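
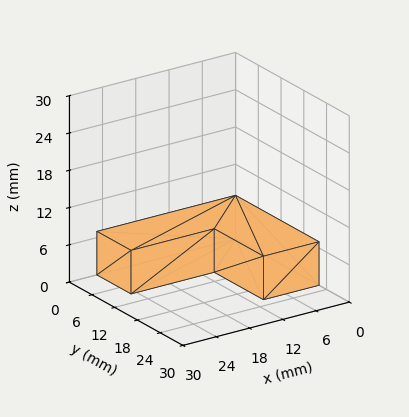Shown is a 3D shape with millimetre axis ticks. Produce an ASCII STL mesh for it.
Reading the render: the shape is an L-shaped prism: outer 25 × 22 mm, arm thicknesses ≈ 9 mm (horizontal) and 10 mm (vertical), extruded 7 mm in z (dimensions read to the nearest mm from the axis ticks). For the STL, each face is triangulated and given an outward normal.

solid part
  facet normal 0.0000 0.0000 -1.0000
    outer loop
      vertex 25.00 9.00 0.00
      vertex 25.00 0.00 0.00
      vertex 0.00 0.00 0.00
    endloop
  endfacet
  facet normal 0.0000 0.0000 -1.0000
    outer loop
      vertex 10.00 9.00 0.00
      vertex 25.00 9.00 0.00
      vertex 0.00 0.00 0.00
    endloop
  endfacet
  facet normal 0.0000 0.0000 -1.0000
    outer loop
      vertex 10.00 22.00 0.00
      vertex 10.00 9.00 0.00
      vertex 0.00 0.00 0.00
    endloop
  endfacet
  facet normal 0.0000 0.0000 -1.0000
    outer loop
      vertex 0.00 22.00 0.00
      vertex 10.00 22.00 0.00
      vertex 0.00 0.00 0.00
    endloop
  endfacet
  facet normal 0.0000 0.0000 1.0000
    outer loop
      vertex 0.00 0.00 7.00
      vertex 25.00 0.00 7.00
      vertex 25.00 9.00 7.00
    endloop
  endfacet
  facet normal 0.0000 0.0000 1.0000
    outer loop
      vertex 0.00 0.00 7.00
      vertex 25.00 9.00 7.00
      vertex 10.00 9.00 7.00
    endloop
  endfacet
  facet normal 0.0000 0.0000 1.0000
    outer loop
      vertex 0.00 0.00 7.00
      vertex 10.00 9.00 7.00
      vertex 10.00 22.00 7.00
    endloop
  endfacet
  facet normal 0.0000 0.0000 1.0000
    outer loop
      vertex 0.00 0.00 7.00
      vertex 10.00 22.00 7.00
      vertex 0.00 22.00 7.00
    endloop
  endfacet
  facet normal 0.0000 -1.0000 0.0000
    outer loop
      vertex 0.00 0.00 0.00
      vertex 25.00 0.00 0.00
      vertex 25.00 0.00 7.00
    endloop
  endfacet
  facet normal 0.0000 -1.0000 0.0000
    outer loop
      vertex 0.00 0.00 0.00
      vertex 25.00 0.00 7.00
      vertex 0.00 0.00 7.00
    endloop
  endfacet
  facet normal 1.0000 0.0000 0.0000
    outer loop
      vertex 25.00 0.00 0.00
      vertex 25.00 9.00 0.00
      vertex 25.00 9.00 7.00
    endloop
  endfacet
  facet normal 1.0000 0.0000 0.0000
    outer loop
      vertex 25.00 0.00 0.00
      vertex 25.00 9.00 7.00
      vertex 25.00 0.00 7.00
    endloop
  endfacet
  facet normal 0.0000 1.0000 0.0000
    outer loop
      vertex 25.00 9.00 0.00
      vertex 10.00 9.00 0.00
      vertex 10.00 9.00 7.00
    endloop
  endfacet
  facet normal 0.0000 1.0000 0.0000
    outer loop
      vertex 25.00 9.00 0.00
      vertex 10.00 9.00 7.00
      vertex 25.00 9.00 7.00
    endloop
  endfacet
  facet normal 1.0000 0.0000 0.0000
    outer loop
      vertex 10.00 9.00 0.00
      vertex 10.00 22.00 0.00
      vertex 10.00 22.00 7.00
    endloop
  endfacet
  facet normal 1.0000 0.0000 0.0000
    outer loop
      vertex 10.00 9.00 0.00
      vertex 10.00 22.00 7.00
      vertex 10.00 9.00 7.00
    endloop
  endfacet
  facet normal 0.0000 1.0000 0.0000
    outer loop
      vertex 10.00 22.00 0.00
      vertex 0.00 22.00 0.00
      vertex 0.00 22.00 7.00
    endloop
  endfacet
  facet normal 0.0000 1.0000 0.0000
    outer loop
      vertex 10.00 22.00 0.00
      vertex 0.00 22.00 7.00
      vertex 10.00 22.00 7.00
    endloop
  endfacet
  facet normal -1.0000 0.0000 0.0000
    outer loop
      vertex 0.00 22.00 0.00
      vertex 0.00 0.00 0.00
      vertex 0.00 0.00 7.00
    endloop
  endfacet
  facet normal -1.0000 0.0000 0.0000
    outer loop
      vertex 0.00 22.00 0.00
      vertex 0.00 0.00 7.00
      vertex 0.00 22.00 7.00
    endloop
  endfacet
endsolid part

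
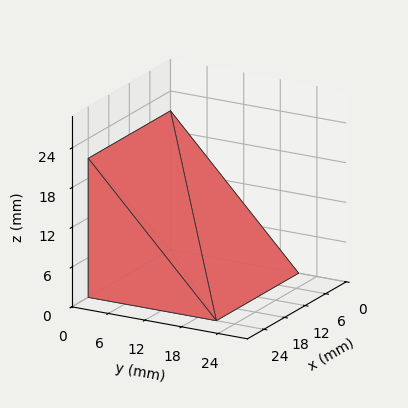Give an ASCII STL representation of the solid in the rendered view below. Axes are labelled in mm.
Reading the render: the shape is a wedge (ramp): 24 × 21 mm base, rising to 21 mm along the y=0 edge and sloping linearly to z=0 at y=21 (dimensions read to the nearest mm from the axis ticks). For the STL, each face is triangulated and given an outward normal.

solid part
  facet normal 0.0000 0.0000 -1.0000
    outer loop
      vertex 24.00 21.00 0.00
      vertex 24.00 0.00 0.00
      vertex 0.00 0.00 0.00
    endloop
  endfacet
  facet normal 0.0000 0.0000 -1.0000
    outer loop
      vertex 0.00 21.00 0.00
      vertex 24.00 21.00 0.00
      vertex 0.00 0.00 0.00
    endloop
  endfacet
  facet normal 0.0000 -1.0000 0.0000
    outer loop
      vertex 0.00 0.00 0.00
      vertex 24.00 0.00 0.00
      vertex 24.00 0.00 21.00
    endloop
  endfacet
  facet normal 0.0000 -1.0000 0.0000
    outer loop
      vertex 0.00 0.00 0.00
      vertex 24.00 0.00 21.00
      vertex 0.00 0.00 21.00
    endloop
  endfacet
  facet normal 0.0000 0.7071 0.7071
    outer loop
      vertex 0.00 0.00 21.00
      vertex 24.00 0.00 21.00
      vertex 24.00 21.00 0.00
    endloop
  endfacet
  facet normal 0.0000 0.7071 0.7071
    outer loop
      vertex 0.00 0.00 21.00
      vertex 24.00 21.00 0.00
      vertex 0.00 21.00 0.00
    endloop
  endfacet
  facet normal -1.0000 0.0000 0.0000
    outer loop
      vertex 0.00 0.00 21.00
      vertex 0.00 21.00 0.00
      vertex 0.00 0.00 0.00
    endloop
  endfacet
  facet normal 1.0000 0.0000 0.0000
    outer loop
      vertex 24.00 0.00 0.00
      vertex 24.00 21.00 0.00
      vertex 24.00 0.00 21.00
    endloop
  endfacet
endsolid part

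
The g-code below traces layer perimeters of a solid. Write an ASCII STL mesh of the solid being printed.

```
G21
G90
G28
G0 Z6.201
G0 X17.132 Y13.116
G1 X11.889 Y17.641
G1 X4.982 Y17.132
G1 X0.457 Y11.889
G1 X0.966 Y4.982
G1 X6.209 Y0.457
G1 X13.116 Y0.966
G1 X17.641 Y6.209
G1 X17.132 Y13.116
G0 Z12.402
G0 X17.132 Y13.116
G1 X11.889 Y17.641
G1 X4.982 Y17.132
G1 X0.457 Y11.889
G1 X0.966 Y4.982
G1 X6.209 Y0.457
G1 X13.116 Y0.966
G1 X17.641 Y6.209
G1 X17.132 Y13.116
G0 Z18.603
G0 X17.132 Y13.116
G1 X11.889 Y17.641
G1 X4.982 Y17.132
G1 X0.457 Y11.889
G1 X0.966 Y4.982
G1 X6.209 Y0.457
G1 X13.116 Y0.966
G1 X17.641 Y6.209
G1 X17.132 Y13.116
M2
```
solid part
  facet normal 0.0000 0.0000 -1.0000
    outer loop
      vertex 4.982 17.132 0.000
      vertex 11.889 17.641 0.000
      vertex 17.132 13.116 0.000
    endloop
  endfacet
  facet normal 0.0000 0.0000 -1.0000
    outer loop
      vertex 0.457 11.889 0.000
      vertex 4.982 17.132 0.000
      vertex 17.132 13.116 0.000
    endloop
  endfacet
  facet normal 0.0000 0.0000 -1.0000
    outer loop
      vertex 0.966 4.982 0.000
      vertex 0.457 11.889 0.000
      vertex 17.132 13.116 0.000
    endloop
  endfacet
  facet normal 0.0000 0.0000 -1.0000
    outer loop
      vertex 6.209 0.457 0.000
      vertex 0.966 4.982 0.000
      vertex 17.132 13.116 0.000
    endloop
  endfacet
  facet normal 0.0000 0.0000 -1.0000
    outer loop
      vertex 13.116 0.966 0.000
      vertex 6.209 0.457 0.000
      vertex 17.132 13.116 0.000
    endloop
  endfacet
  facet normal 0.0000 0.0000 -1.0000
    outer loop
      vertex 17.641 6.209 0.000
      vertex 13.116 0.966 0.000
      vertex 17.132 13.116 0.000
    endloop
  endfacet
  facet normal 0.0000 0.0000 1.0000
    outer loop
      vertex 17.132 13.116 18.603
      vertex 11.889 17.641 18.603
      vertex 4.982 17.132 18.603
    endloop
  endfacet
  facet normal 0.0000 0.0000 1.0000
    outer loop
      vertex 17.132 13.116 18.603
      vertex 4.982 17.132 18.603
      vertex 0.457 11.889 18.603
    endloop
  endfacet
  facet normal 0.0000 0.0000 1.0000
    outer loop
      vertex 17.132 13.116 18.603
      vertex 0.457 11.889 18.603
      vertex 0.966 4.982 18.603
    endloop
  endfacet
  facet normal 0.0000 0.0000 1.0000
    outer loop
      vertex 17.132 13.116 18.603
      vertex 0.966 4.982 18.603
      vertex 6.209 0.457 18.603
    endloop
  endfacet
  facet normal 0.0000 0.0000 1.0000
    outer loop
      vertex 17.132 13.116 18.603
      vertex 6.209 0.457 18.603
      vertex 13.116 0.966 18.603
    endloop
  endfacet
  facet normal 0.0000 0.0000 1.0000
    outer loop
      vertex 17.132 13.116 18.603
      vertex 13.116 0.966 18.603
      vertex 17.641 6.209 18.603
    endloop
  endfacet
  facet normal 0.6534 0.7570 0.0000
    outer loop
      vertex 17.132 13.116 0.000
      vertex 11.889 17.641 0.000
      vertex 11.889 17.641 18.603
    endloop
  endfacet
  facet normal 0.6534 0.7570 0.0000
    outer loop
      vertex 17.132 13.116 0.000
      vertex 11.889 17.641 18.603
      vertex 17.132 13.116 18.603
    endloop
  endfacet
  facet normal -0.0735 0.9973 0.0000
    outer loop
      vertex 11.889 17.641 0.000
      vertex 4.982 17.132 0.000
      vertex 4.982 17.132 18.603
    endloop
  endfacet
  facet normal -0.0735 0.9973 0.0000
    outer loop
      vertex 11.889 17.641 0.000
      vertex 4.982 17.132 18.603
      vertex 11.889 17.641 18.603
    endloop
  endfacet
  facet normal -0.7570 0.6534 0.0000
    outer loop
      vertex 4.982 17.132 0.000
      vertex 0.457 11.889 0.000
      vertex 0.457 11.889 18.603
    endloop
  endfacet
  facet normal -0.7570 0.6534 0.0000
    outer loop
      vertex 4.982 17.132 0.000
      vertex 0.457 11.889 18.603
      vertex 4.982 17.132 18.603
    endloop
  endfacet
  facet normal -0.9973 -0.0735 0.0000
    outer loop
      vertex 0.457 11.889 0.000
      vertex 0.966 4.982 0.000
      vertex 0.966 4.982 18.603
    endloop
  endfacet
  facet normal -0.9973 -0.0735 0.0000
    outer loop
      vertex 0.457 11.889 0.000
      vertex 0.966 4.982 18.603
      vertex 0.457 11.889 18.603
    endloop
  endfacet
  facet normal -0.6534 -0.7570 0.0000
    outer loop
      vertex 0.966 4.982 0.000
      vertex 6.209 0.457 0.000
      vertex 6.209 0.457 18.603
    endloop
  endfacet
  facet normal -0.6534 -0.7570 0.0000
    outer loop
      vertex 0.966 4.982 0.000
      vertex 6.209 0.457 18.603
      vertex 0.966 4.982 18.603
    endloop
  endfacet
  facet normal 0.0735 -0.9973 0.0000
    outer loop
      vertex 6.209 0.457 0.000
      vertex 13.116 0.966 0.000
      vertex 13.116 0.966 18.603
    endloop
  endfacet
  facet normal 0.0735 -0.9973 0.0000
    outer loop
      vertex 6.209 0.457 0.000
      vertex 13.116 0.966 18.603
      vertex 6.209 0.457 18.603
    endloop
  endfacet
  facet normal 0.7570 -0.6534 0.0000
    outer loop
      vertex 13.116 0.966 0.000
      vertex 17.641 6.209 0.000
      vertex 17.641 6.209 18.603
    endloop
  endfacet
  facet normal 0.7570 -0.6534 0.0000
    outer loop
      vertex 13.116 0.966 0.000
      vertex 17.641 6.209 18.603
      vertex 13.116 0.966 18.603
    endloop
  endfacet
  facet normal 0.9973 0.0735 0.0000
    outer loop
      vertex 17.641 6.209 0.000
      vertex 17.132 13.116 0.000
      vertex 17.132 13.116 18.603
    endloop
  endfacet
  facet normal 0.9973 0.0735 0.0000
    outer loop
      vertex 17.641 6.209 0.000
      vertex 17.132 13.116 18.603
      vertex 17.641 6.209 18.603
    endloop
  endfacet
endsolid part

The G0 Z moves step by Δz≈6.201 mm. Every layer's G1 loop is the same polygon, so the solid is a straight extrusion of it from z=0 to z≈18.6. Closing with flat bottom and top caps and triangulating gives 28 facets — a regular 8-sided prism (a cylinder approximated with 8 flat sides), circumscribed radius ≈ 9.05 mm, height ≈ 18.6 mm.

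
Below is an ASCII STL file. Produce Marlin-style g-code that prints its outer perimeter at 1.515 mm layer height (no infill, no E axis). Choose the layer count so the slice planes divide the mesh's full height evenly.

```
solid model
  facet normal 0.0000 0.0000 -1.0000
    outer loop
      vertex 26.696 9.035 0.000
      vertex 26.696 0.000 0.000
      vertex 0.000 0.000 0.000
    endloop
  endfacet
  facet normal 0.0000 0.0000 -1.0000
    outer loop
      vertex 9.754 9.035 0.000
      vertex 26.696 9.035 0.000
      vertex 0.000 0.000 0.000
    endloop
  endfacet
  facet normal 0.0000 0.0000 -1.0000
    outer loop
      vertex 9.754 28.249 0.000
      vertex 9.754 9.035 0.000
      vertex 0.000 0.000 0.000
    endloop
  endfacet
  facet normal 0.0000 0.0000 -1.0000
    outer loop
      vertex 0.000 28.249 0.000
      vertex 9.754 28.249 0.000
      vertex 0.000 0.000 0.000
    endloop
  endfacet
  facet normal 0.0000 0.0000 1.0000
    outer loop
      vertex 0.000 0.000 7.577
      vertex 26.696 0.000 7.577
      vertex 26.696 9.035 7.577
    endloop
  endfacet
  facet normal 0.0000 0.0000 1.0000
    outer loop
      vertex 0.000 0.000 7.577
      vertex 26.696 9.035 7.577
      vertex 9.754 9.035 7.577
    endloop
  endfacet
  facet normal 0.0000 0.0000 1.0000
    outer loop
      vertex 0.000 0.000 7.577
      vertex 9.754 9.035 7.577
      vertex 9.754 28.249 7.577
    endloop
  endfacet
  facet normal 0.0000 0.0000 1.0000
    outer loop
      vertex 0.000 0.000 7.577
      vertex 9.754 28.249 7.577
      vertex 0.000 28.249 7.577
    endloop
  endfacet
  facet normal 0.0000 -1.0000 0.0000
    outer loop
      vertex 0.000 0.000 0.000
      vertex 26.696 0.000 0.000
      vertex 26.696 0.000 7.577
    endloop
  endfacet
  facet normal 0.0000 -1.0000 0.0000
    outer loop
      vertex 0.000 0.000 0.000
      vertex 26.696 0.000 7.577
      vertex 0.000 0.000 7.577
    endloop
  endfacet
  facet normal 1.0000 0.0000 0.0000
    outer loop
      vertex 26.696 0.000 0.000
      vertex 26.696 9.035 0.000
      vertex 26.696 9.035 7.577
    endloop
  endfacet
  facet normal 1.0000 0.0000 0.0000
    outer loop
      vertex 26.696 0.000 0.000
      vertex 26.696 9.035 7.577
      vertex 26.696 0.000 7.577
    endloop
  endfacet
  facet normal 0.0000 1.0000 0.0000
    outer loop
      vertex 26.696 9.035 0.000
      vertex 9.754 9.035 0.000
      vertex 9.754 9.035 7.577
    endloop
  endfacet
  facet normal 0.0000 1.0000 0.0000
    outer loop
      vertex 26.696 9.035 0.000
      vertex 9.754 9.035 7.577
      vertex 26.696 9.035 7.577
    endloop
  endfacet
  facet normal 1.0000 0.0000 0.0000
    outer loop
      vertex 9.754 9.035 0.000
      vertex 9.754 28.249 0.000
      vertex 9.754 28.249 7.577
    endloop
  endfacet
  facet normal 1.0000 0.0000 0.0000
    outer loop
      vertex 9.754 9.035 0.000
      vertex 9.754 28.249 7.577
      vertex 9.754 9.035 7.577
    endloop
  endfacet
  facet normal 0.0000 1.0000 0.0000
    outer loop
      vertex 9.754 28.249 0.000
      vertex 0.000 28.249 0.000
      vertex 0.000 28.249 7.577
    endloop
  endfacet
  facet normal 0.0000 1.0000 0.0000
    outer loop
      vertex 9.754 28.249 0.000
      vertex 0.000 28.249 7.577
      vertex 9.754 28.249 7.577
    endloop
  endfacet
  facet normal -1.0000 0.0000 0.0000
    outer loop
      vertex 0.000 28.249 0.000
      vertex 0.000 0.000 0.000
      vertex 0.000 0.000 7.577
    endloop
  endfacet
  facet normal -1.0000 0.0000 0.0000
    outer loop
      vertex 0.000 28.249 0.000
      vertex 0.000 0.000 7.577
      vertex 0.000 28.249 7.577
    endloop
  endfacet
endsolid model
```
; perimeter-only toolpath
G21 ; units = mm
G90 ; absolute positioning
G28 ; home
; layer 1
G0 Z1.515
G0 X0.000 Y0.000
G1 X26.696 Y0.000
G1 X26.696 Y9.035
G1 X9.754 Y9.035
G1 X9.754 Y28.249
G1 X0.000 Y28.249
G1 X0.000 Y0.000
; layer 2
G0 Z3.031
G0 X0.000 Y0.000
G1 X26.696 Y0.000
G1 X26.696 Y9.035
G1 X9.754 Y9.035
G1 X9.754 Y28.249
G1 X0.000 Y28.249
G1 X0.000 Y0.000
; layer 3
G0 Z4.546
G0 X0.000 Y0.000
G1 X26.696 Y0.000
G1 X26.696 Y9.035
G1 X9.754 Y9.035
G1 X9.754 Y28.249
G1 X0.000 Y28.249
G1 X0.000 Y0.000
; layer 4
G0 Z6.062
G0 X0.000 Y0.000
G1 X26.696 Y0.000
G1 X26.696 Y9.035
G1 X9.754 Y9.035
G1 X9.754 Y28.249
G1 X0.000 Y28.249
G1 X0.000 Y0.000
; layer 5
G0 Z7.577
G0 X0.000 Y0.000
G1 X26.696 Y0.000
G1 X26.696 Y9.035
G1 X9.754 Y9.035
G1 X9.754 Y28.249
G1 X0.000 Y28.249
G1 X0.000 Y0.000
M2 ; end

The solid is an L-shaped prism: outer 26.7 × 28.2 mm, arm thicknesses ≈ 9.04 mm (horizontal) and 9.75 mm (vertical), extruded 7.58 mm in z. Slicing at Δz = 1.515 mm — 5 equal slices spanning the solid's height, so layer i sits at z = i·h/5 — gives 5 non-empty perimeters. Each is a 6-segment closed polygon; G0 lifts to the layer z and rapids to the start vertex, then G1 traces the edges.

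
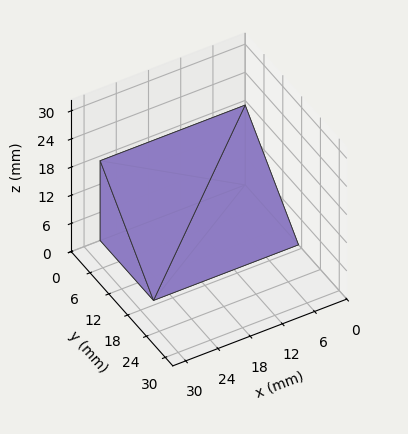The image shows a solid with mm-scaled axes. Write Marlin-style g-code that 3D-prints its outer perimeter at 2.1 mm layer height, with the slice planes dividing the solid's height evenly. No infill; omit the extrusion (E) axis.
Reading the render: the shape is a wedge (ramp): 27 × 17 mm base, rising to 17 mm along the y=0 edge and sloping linearly to z=0 at y=17 (dimensions read to the nearest mm from the axis ticks). For the g-code, the solid's height is divided into equal slices at the stated Δz and each level perimeter traced with G1 moves after a G0 lift.

; perimeter-only toolpath
G21 ; units = mm
G90 ; absolute positioning
G28 ; home
; layer 1
G0 Z2.1
G0 X0.0 Y0.0
G1 X27.0 Y0.0
G1 X27.0 Y14.9
G1 X0.0 Y14.9
G1 X0.0 Y0.0
; layer 2
G0 Z4.2
G0 X0.0 Y0.0
G1 X27.0 Y0.0
G1 X27.0 Y12.8
G1 X0.0 Y12.8
G1 X0.0 Y0.0
; layer 3
G0 Z6.4
G0 X0.0 Y0.0
G1 X27.0 Y0.0
G1 X27.0 Y10.6
G1 X0.0 Y10.6
G1 X0.0 Y0.0
; layer 4
G0 Z8.5
G0 X0.0 Y0.0
G1 X27.0 Y0.0
G1 X27.0 Y8.5
G1 X0.0 Y8.5
G1 X0.0 Y0.0
; layer 5
G0 Z10.6
G0 X0.0 Y0.0
G1 X27.0 Y0.0
G1 X27.0 Y6.4
G1 X0.0 Y6.4
G1 X0.0 Y0.0
; layer 6
G0 Z12.8
G0 X0.0 Y0.0
G1 X27.0 Y0.0
G1 X27.0 Y4.2
G1 X0.0 Y4.2
G1 X0.0 Y0.0
; layer 7
G0 Z14.9
G0 X0.0 Y0.0
G1 X27.0 Y0.0
G1 X27.0 Y2.1
G1 X0.0 Y2.1
G1 X0.0 Y0.0
M2 ; end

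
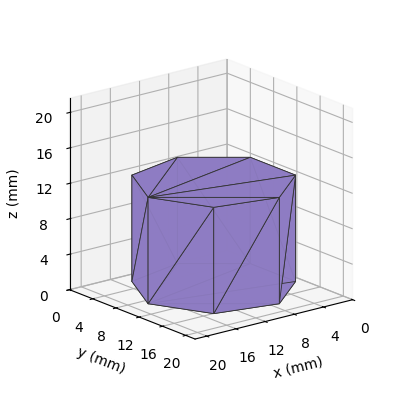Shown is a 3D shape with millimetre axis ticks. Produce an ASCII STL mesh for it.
Reading the render: the shape is a regular 7-sided prism (a cylinder approximated with 7 flat sides), circumscribed radius ≈ 9 mm, height ≈ 12 mm (dimensions read to the nearest mm from the axis ticks). For the STL, each face is triangulated and given an outward normal.

solid part
  facet normal 0.0000 0.0000 -1.0000
    outer loop
      vertex 7.00 17.77 0.00
      vertex 14.61 16.04 0.00
      vertex 18.00 9.00 0.00
    endloop
  endfacet
  facet normal 0.0000 0.0000 -1.0000
    outer loop
      vertex 0.89 12.90 0.00
      vertex 7.00 17.77 0.00
      vertex 18.00 9.00 0.00
    endloop
  endfacet
  facet normal 0.0000 0.0000 -1.0000
    outer loop
      vertex 0.89 5.10 0.00
      vertex 0.89 12.90 0.00
      vertex 18.00 9.00 0.00
    endloop
  endfacet
  facet normal 0.0000 0.0000 -1.0000
    outer loop
      vertex 7.00 0.23 0.00
      vertex 0.89 5.10 0.00
      vertex 18.00 9.00 0.00
    endloop
  endfacet
  facet normal 0.0000 0.0000 -1.0000
    outer loop
      vertex 14.61 1.96 0.00
      vertex 7.00 0.23 0.00
      vertex 18.00 9.00 0.00
    endloop
  endfacet
  facet normal 0.0000 0.0000 1.0000
    outer loop
      vertex 18.00 9.00 12.00
      vertex 14.61 16.04 12.00
      vertex 7.00 17.77 12.00
    endloop
  endfacet
  facet normal 0.0000 0.0000 1.0000
    outer loop
      vertex 18.00 9.00 12.00
      vertex 7.00 17.77 12.00
      vertex 0.89 12.90 12.00
    endloop
  endfacet
  facet normal 0.0000 0.0000 1.0000
    outer loop
      vertex 18.00 9.00 12.00
      vertex 0.89 12.90 12.00
      vertex 0.89 5.10 12.00
    endloop
  endfacet
  facet normal 0.0000 0.0000 1.0000
    outer loop
      vertex 18.00 9.00 12.00
      vertex 0.89 5.10 12.00
      vertex 7.00 0.23 12.00
    endloop
  endfacet
  facet normal 0.0000 0.0000 1.0000
    outer loop
      vertex 18.00 9.00 12.00
      vertex 7.00 0.23 12.00
      vertex 14.61 1.96 12.00
    endloop
  endfacet
  facet normal 0.9010 0.4339 0.0000
    outer loop
      vertex 18.00 9.00 0.00
      vertex 14.61 16.04 0.00
      vertex 14.61 16.04 12.00
    endloop
  endfacet
  facet normal 0.9010 0.4339 0.0000
    outer loop
      vertex 18.00 9.00 0.00
      vertex 14.61 16.04 12.00
      vertex 18.00 9.00 12.00
    endloop
  endfacet
  facet normal 0.2217 0.9751 0.0000
    outer loop
      vertex 14.61 16.04 0.00
      vertex 7.00 17.77 0.00
      vertex 7.00 17.77 12.00
    endloop
  endfacet
  facet normal 0.2217 0.9751 0.0000
    outer loop
      vertex 14.61 16.04 0.00
      vertex 7.00 17.77 12.00
      vertex 14.61 16.04 12.00
    endloop
  endfacet
  facet normal -0.6233 0.7820 0.0000
    outer loop
      vertex 7.00 17.77 0.00
      vertex 0.89 12.90 0.00
      vertex 0.89 12.90 12.00
    endloop
  endfacet
  facet normal -0.6233 0.7820 0.0000
    outer loop
      vertex 7.00 17.77 0.00
      vertex 0.89 12.90 12.00
      vertex 7.00 17.77 12.00
    endloop
  endfacet
  facet normal -1.0000 0.0000 0.0000
    outer loop
      vertex 0.89 12.90 0.00
      vertex 0.89 5.10 0.00
      vertex 0.89 5.10 12.00
    endloop
  endfacet
  facet normal -1.0000 0.0000 0.0000
    outer loop
      vertex 0.89 12.90 0.00
      vertex 0.89 5.10 12.00
      vertex 0.89 12.90 12.00
    endloop
  endfacet
  facet normal -0.6233 -0.7820 0.0000
    outer loop
      vertex 0.89 5.10 0.00
      vertex 7.00 0.23 0.00
      vertex 7.00 0.23 12.00
    endloop
  endfacet
  facet normal -0.6233 -0.7820 0.0000
    outer loop
      vertex 0.89 5.10 0.00
      vertex 7.00 0.23 12.00
      vertex 0.89 5.10 12.00
    endloop
  endfacet
  facet normal 0.2217 -0.9751 0.0000
    outer loop
      vertex 7.00 0.23 0.00
      vertex 14.61 1.96 0.00
      vertex 14.61 1.96 12.00
    endloop
  endfacet
  facet normal 0.2217 -0.9751 0.0000
    outer loop
      vertex 7.00 0.23 0.00
      vertex 14.61 1.96 12.00
      vertex 7.00 0.23 12.00
    endloop
  endfacet
  facet normal 0.9010 -0.4339 0.0000
    outer loop
      vertex 14.61 1.96 0.00
      vertex 18.00 9.00 0.00
      vertex 18.00 9.00 12.00
    endloop
  endfacet
  facet normal 0.9010 -0.4339 0.0000
    outer loop
      vertex 14.61 1.96 0.00
      vertex 18.00 9.00 12.00
      vertex 14.61 1.96 12.00
    endloop
  endfacet
endsolid part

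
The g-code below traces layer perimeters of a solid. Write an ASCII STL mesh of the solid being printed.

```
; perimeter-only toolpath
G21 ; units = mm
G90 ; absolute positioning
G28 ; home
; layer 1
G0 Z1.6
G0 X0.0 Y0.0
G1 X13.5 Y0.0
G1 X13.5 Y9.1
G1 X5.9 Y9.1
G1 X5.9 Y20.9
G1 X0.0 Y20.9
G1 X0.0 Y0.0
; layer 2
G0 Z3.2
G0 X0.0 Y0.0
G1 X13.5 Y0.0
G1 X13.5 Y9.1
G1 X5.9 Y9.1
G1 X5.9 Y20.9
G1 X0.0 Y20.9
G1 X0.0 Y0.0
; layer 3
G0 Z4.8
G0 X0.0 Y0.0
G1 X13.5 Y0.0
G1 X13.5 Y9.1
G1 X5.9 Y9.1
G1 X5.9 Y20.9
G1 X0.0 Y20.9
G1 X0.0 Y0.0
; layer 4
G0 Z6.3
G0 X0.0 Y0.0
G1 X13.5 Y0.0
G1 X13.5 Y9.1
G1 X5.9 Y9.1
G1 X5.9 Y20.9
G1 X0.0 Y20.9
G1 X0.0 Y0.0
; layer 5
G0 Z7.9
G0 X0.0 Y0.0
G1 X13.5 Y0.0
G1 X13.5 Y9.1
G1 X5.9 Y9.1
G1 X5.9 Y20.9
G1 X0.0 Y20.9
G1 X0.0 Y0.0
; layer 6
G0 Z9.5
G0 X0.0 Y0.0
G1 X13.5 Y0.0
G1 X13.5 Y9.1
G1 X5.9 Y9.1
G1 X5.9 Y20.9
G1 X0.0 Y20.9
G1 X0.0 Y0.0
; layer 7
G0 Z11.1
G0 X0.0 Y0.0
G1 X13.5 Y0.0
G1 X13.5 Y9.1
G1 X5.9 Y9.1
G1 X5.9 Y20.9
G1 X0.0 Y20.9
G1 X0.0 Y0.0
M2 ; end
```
solid part
  facet normal 0.0000 0.0000 -1.0000
    outer loop
      vertex 13.5 9.1 0.0
      vertex 13.5 0.0 0.0
      vertex 0.0 0.0 0.0
    endloop
  endfacet
  facet normal 0.0000 0.0000 -1.0000
    outer loop
      vertex 5.9 9.1 0.0
      vertex 13.5 9.1 0.0
      vertex 0.0 0.0 0.0
    endloop
  endfacet
  facet normal 0.0000 0.0000 -1.0000
    outer loop
      vertex 5.9 20.9 0.0
      vertex 5.9 9.1 0.0
      vertex 0.0 0.0 0.0
    endloop
  endfacet
  facet normal 0.0000 0.0000 -1.0000
    outer loop
      vertex 0.0 20.9 0.0
      vertex 5.9 20.9 0.0
      vertex 0.0 0.0 0.0
    endloop
  endfacet
  facet normal 0.0000 0.0000 1.0000
    outer loop
      vertex 0.0 0.0 11.1
      vertex 13.5 0.0 11.1
      vertex 13.5 9.1 11.1
    endloop
  endfacet
  facet normal 0.0000 0.0000 1.0000
    outer loop
      vertex 0.0 0.0 11.1
      vertex 13.5 9.1 11.1
      vertex 5.9 9.1 11.1
    endloop
  endfacet
  facet normal 0.0000 0.0000 1.0000
    outer loop
      vertex 0.0 0.0 11.1
      vertex 5.9 9.1 11.1
      vertex 5.9 20.9 11.1
    endloop
  endfacet
  facet normal 0.0000 0.0000 1.0000
    outer loop
      vertex 0.0 0.0 11.1
      vertex 5.9 20.9 11.1
      vertex 0.0 20.9 11.1
    endloop
  endfacet
  facet normal 0.0000 -1.0000 0.0000
    outer loop
      vertex 0.0 0.0 0.0
      vertex 13.5 0.0 0.0
      vertex 13.5 0.0 11.1
    endloop
  endfacet
  facet normal 0.0000 -1.0000 0.0000
    outer loop
      vertex 0.0 0.0 0.0
      vertex 13.5 0.0 11.1
      vertex 0.0 0.0 11.1
    endloop
  endfacet
  facet normal 1.0000 0.0000 0.0000
    outer loop
      vertex 13.5 0.0 0.0
      vertex 13.5 9.1 0.0
      vertex 13.5 9.1 11.1
    endloop
  endfacet
  facet normal 1.0000 0.0000 0.0000
    outer loop
      vertex 13.5 0.0 0.0
      vertex 13.5 9.1 11.1
      vertex 13.5 0.0 11.1
    endloop
  endfacet
  facet normal 0.0000 1.0000 0.0000
    outer loop
      vertex 13.5 9.1 0.0
      vertex 5.9 9.1 0.0
      vertex 5.9 9.1 11.1
    endloop
  endfacet
  facet normal 0.0000 1.0000 0.0000
    outer loop
      vertex 13.5 9.1 0.0
      vertex 5.9 9.1 11.1
      vertex 13.5 9.1 11.1
    endloop
  endfacet
  facet normal 1.0000 0.0000 0.0000
    outer loop
      vertex 5.9 9.1 0.0
      vertex 5.9 20.9 0.0
      vertex 5.9 20.9 11.1
    endloop
  endfacet
  facet normal 1.0000 0.0000 0.0000
    outer loop
      vertex 5.9 9.1 0.0
      vertex 5.9 20.9 11.1
      vertex 5.9 9.1 11.1
    endloop
  endfacet
  facet normal 0.0000 1.0000 0.0000
    outer loop
      vertex 5.9 20.9 0.0
      vertex 0.0 20.9 0.0
      vertex 0.0 20.9 11.1
    endloop
  endfacet
  facet normal 0.0000 1.0000 0.0000
    outer loop
      vertex 5.9 20.9 0.0
      vertex 0.0 20.9 11.1
      vertex 5.9 20.9 11.1
    endloop
  endfacet
  facet normal -1.0000 0.0000 0.0000
    outer loop
      vertex 0.0 20.9 0.0
      vertex 0.0 0.0 0.0
      vertex 0.0 0.0 11.1
    endloop
  endfacet
  facet normal -1.0000 0.0000 0.0000
    outer loop
      vertex 0.0 20.9 0.0
      vertex 0.0 0.0 11.1
      vertex 0.0 20.9 11.1
    endloop
  endfacet
endsolid part

The G0 Z moves step by Δz≈1.6 mm. Every layer's G1 loop is the same polygon, so the solid is a straight extrusion of it from z=0 to z≈11.1. Closing with flat bottom and top caps and triangulating gives 20 facets — an L-shaped prism: outer 13.5 × 20.9 mm, arm thicknesses ≈ 9.1 mm (horizontal) and 5.9 mm (vertical), extruded 11.1 mm in z.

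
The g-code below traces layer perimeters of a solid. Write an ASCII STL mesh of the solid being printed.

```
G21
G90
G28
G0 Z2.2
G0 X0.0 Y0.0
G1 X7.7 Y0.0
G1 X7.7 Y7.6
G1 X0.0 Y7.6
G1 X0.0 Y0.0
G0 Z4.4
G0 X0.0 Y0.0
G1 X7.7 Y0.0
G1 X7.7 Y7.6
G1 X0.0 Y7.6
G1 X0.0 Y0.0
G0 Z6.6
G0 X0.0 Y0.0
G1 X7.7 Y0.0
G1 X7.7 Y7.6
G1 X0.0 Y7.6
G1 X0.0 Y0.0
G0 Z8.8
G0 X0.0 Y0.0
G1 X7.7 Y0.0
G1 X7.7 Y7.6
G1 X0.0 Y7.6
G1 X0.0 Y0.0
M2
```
solid part
  facet normal 0.0000 0.0000 -1.0000
    outer loop
      vertex 7.7 7.6 0.0
      vertex 7.7 0.0 0.0
      vertex 0.0 0.0 0.0
    endloop
  endfacet
  facet normal 0.0000 0.0000 -1.0000
    outer loop
      vertex 0.0 7.6 0.0
      vertex 7.7 7.6 0.0
      vertex 0.0 0.0 0.0
    endloop
  endfacet
  facet normal 0.0000 0.0000 1.0000
    outer loop
      vertex 0.0 0.0 8.8
      vertex 7.7 0.0 8.8
      vertex 7.7 7.6 8.8
    endloop
  endfacet
  facet normal 0.0000 0.0000 1.0000
    outer loop
      vertex 0.0 0.0 8.8
      vertex 7.7 7.6 8.8
      vertex 0.0 7.6 8.8
    endloop
  endfacet
  facet normal 0.0000 -1.0000 0.0000
    outer loop
      vertex 0.0 0.0 0.0
      vertex 7.7 0.0 0.0
      vertex 7.7 0.0 8.8
    endloop
  endfacet
  facet normal 0.0000 -1.0000 0.0000
    outer loop
      vertex 0.0 0.0 0.0
      vertex 7.7 0.0 8.8
      vertex 0.0 0.0 8.8
    endloop
  endfacet
  facet normal 0.0000 1.0000 0.0000
    outer loop
      vertex 7.7 7.6 8.8
      vertex 7.7 7.6 0.0
      vertex 0.0 7.6 0.0
    endloop
  endfacet
  facet normal 0.0000 1.0000 0.0000
    outer loop
      vertex 0.0 7.6 8.8
      vertex 7.7 7.6 8.8
      vertex 0.0 7.6 0.0
    endloop
  endfacet
  facet normal -1.0000 0.0000 0.0000
    outer loop
      vertex 0.0 7.6 8.8
      vertex 0.0 7.6 0.0
      vertex 0.0 0.0 0.0
    endloop
  endfacet
  facet normal -1.0000 0.0000 0.0000
    outer loop
      vertex 0.0 0.0 8.8
      vertex 0.0 7.6 8.8
      vertex 0.0 0.0 0.0
    endloop
  endfacet
  facet normal 1.0000 0.0000 0.0000
    outer loop
      vertex 7.7 0.0 0.0
      vertex 7.7 7.6 0.0
      vertex 7.7 7.6 8.8
    endloop
  endfacet
  facet normal 1.0000 0.0000 0.0000
    outer loop
      vertex 7.7 0.0 0.0
      vertex 7.7 7.6 8.8
      vertex 7.7 0.0 8.8
    endloop
  endfacet
endsolid part

The G0 Z moves step by Δz≈2.2 mm. Every layer's G1 loop is the same polygon, so the solid is a straight extrusion of it from z=0 to z≈8.8. Closing with flat bottom and top caps and triangulating gives 12 facets — a rectangular box, roughly 7.7 × 7.6 mm footprint and 8.8 mm tall.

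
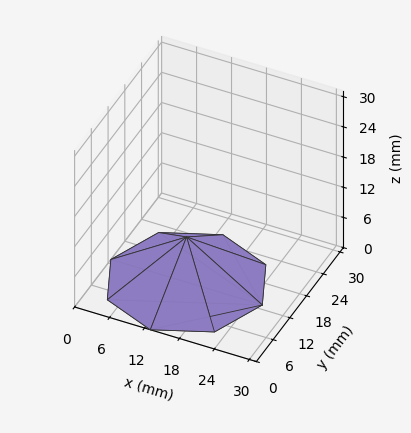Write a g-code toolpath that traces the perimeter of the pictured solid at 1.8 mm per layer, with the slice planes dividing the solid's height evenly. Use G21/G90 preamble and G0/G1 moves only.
Reading the render: the shape is a regular 8-sided pyramid, base circumscribed radius ≈ 13 mm, apex at z ≈ 9 mm (dimensions read to the nearest mm from the axis ticks). For the g-code, the solid's height is divided into equal slices at the stated Δz and each level perimeter traced with G1 moves after a G0 lift.

; perimeter-only toolpath
G21 ; units = mm
G90 ; absolute positioning
G28 ; home
; layer 1
G0 Z1.8
G0 X23.4 Y13.0
G1 X20.4 Y20.4
G1 X13.0 Y23.4
G1 X5.6 Y20.4
G1 X2.6 Y13.0
G1 X5.6 Y5.6
G1 X13.0 Y2.6
G1 X20.4 Y5.6
G1 X23.4 Y13.0
; layer 2
G0 Z3.6
G0 X20.8 Y13.0
G1 X18.5 Y18.5
G1 X13.0 Y20.8
G1 X7.5 Y18.5
G1 X5.2 Y13.0
G1 X7.5 Y7.5
G1 X13.0 Y5.2
G1 X18.5 Y7.5
G1 X20.8 Y13.0
; layer 3
G0 Z5.4
G0 X18.2 Y13.0
G1 X16.7 Y16.7
G1 X13.0 Y18.2
G1 X9.3 Y16.7
G1 X7.8 Y13.0
G1 X9.3 Y9.3
G1 X13.0 Y7.8
G1 X16.7 Y9.3
G1 X18.2 Y13.0
; layer 4
G0 Z7.2
G0 X15.6 Y13.0
G1 X14.8 Y14.8
G1 X13.0 Y15.6
G1 X11.2 Y14.8
G1 X10.4 Y13.0
G1 X11.2 Y11.2
G1 X13.0 Y10.4
G1 X14.8 Y11.2
G1 X15.6 Y13.0
M2 ; end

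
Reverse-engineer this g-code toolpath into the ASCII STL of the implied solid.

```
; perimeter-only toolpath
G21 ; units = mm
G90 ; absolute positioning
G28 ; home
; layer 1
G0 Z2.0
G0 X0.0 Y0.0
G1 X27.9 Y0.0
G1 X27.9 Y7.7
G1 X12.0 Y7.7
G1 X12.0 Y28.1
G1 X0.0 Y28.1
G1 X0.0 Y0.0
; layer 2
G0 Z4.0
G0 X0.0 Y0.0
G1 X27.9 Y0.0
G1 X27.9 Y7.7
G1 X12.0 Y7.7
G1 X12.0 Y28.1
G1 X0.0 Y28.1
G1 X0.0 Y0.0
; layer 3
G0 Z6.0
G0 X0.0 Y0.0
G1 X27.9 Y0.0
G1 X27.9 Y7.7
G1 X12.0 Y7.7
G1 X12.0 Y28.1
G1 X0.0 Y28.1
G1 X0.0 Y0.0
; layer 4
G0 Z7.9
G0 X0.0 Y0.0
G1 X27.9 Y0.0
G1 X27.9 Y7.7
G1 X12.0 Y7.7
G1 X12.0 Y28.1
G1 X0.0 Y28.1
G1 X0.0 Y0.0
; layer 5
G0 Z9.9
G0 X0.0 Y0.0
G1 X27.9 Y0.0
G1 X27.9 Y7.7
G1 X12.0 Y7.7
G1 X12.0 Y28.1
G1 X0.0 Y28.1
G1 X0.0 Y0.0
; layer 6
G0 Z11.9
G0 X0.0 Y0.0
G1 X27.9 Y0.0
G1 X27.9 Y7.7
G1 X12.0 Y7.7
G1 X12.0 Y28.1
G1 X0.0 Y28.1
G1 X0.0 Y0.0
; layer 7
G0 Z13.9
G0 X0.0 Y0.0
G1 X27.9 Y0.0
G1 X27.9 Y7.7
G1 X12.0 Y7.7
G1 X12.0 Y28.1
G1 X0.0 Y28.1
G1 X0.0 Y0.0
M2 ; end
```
solid part
  facet normal 0.0000 0.0000 -1.0000
    outer loop
      vertex 27.9 7.7 0.0
      vertex 27.9 0.0 0.0
      vertex 0.0 0.0 0.0
    endloop
  endfacet
  facet normal 0.0000 0.0000 -1.0000
    outer loop
      vertex 12.0 7.7 0.0
      vertex 27.9 7.7 0.0
      vertex 0.0 0.0 0.0
    endloop
  endfacet
  facet normal 0.0000 0.0000 -1.0000
    outer loop
      vertex 12.0 28.1 0.0
      vertex 12.0 7.7 0.0
      vertex 0.0 0.0 0.0
    endloop
  endfacet
  facet normal 0.0000 0.0000 -1.0000
    outer loop
      vertex 0.0 28.1 0.0
      vertex 12.0 28.1 0.0
      vertex 0.0 0.0 0.0
    endloop
  endfacet
  facet normal 0.0000 0.0000 1.0000
    outer loop
      vertex 0.0 0.0 13.9
      vertex 27.9 0.0 13.9
      vertex 27.9 7.7 13.9
    endloop
  endfacet
  facet normal 0.0000 0.0000 1.0000
    outer loop
      vertex 0.0 0.0 13.9
      vertex 27.9 7.7 13.9
      vertex 12.0 7.7 13.9
    endloop
  endfacet
  facet normal 0.0000 0.0000 1.0000
    outer loop
      vertex 0.0 0.0 13.9
      vertex 12.0 7.7 13.9
      vertex 12.0 28.1 13.9
    endloop
  endfacet
  facet normal 0.0000 0.0000 1.0000
    outer loop
      vertex 0.0 0.0 13.9
      vertex 12.0 28.1 13.9
      vertex 0.0 28.1 13.9
    endloop
  endfacet
  facet normal 0.0000 -1.0000 0.0000
    outer loop
      vertex 0.0 0.0 0.0
      vertex 27.9 0.0 0.0
      vertex 27.9 0.0 13.9
    endloop
  endfacet
  facet normal 0.0000 -1.0000 0.0000
    outer loop
      vertex 0.0 0.0 0.0
      vertex 27.9 0.0 13.9
      vertex 0.0 0.0 13.9
    endloop
  endfacet
  facet normal 1.0000 0.0000 0.0000
    outer loop
      vertex 27.9 0.0 0.0
      vertex 27.9 7.7 0.0
      vertex 27.9 7.7 13.9
    endloop
  endfacet
  facet normal 1.0000 0.0000 0.0000
    outer loop
      vertex 27.9 0.0 0.0
      vertex 27.9 7.7 13.9
      vertex 27.9 0.0 13.9
    endloop
  endfacet
  facet normal 0.0000 1.0000 0.0000
    outer loop
      vertex 27.9 7.7 0.0
      vertex 12.0 7.7 0.0
      vertex 12.0 7.7 13.9
    endloop
  endfacet
  facet normal 0.0000 1.0000 0.0000
    outer loop
      vertex 27.9 7.7 0.0
      vertex 12.0 7.7 13.9
      vertex 27.9 7.7 13.9
    endloop
  endfacet
  facet normal 1.0000 0.0000 0.0000
    outer loop
      vertex 12.0 7.7 0.0
      vertex 12.0 28.1 0.0
      vertex 12.0 28.1 13.9
    endloop
  endfacet
  facet normal 1.0000 0.0000 0.0000
    outer loop
      vertex 12.0 7.7 0.0
      vertex 12.0 28.1 13.9
      vertex 12.0 7.7 13.9
    endloop
  endfacet
  facet normal 0.0000 1.0000 0.0000
    outer loop
      vertex 12.0 28.1 0.0
      vertex 0.0 28.1 0.0
      vertex 0.0 28.1 13.9
    endloop
  endfacet
  facet normal 0.0000 1.0000 0.0000
    outer loop
      vertex 12.0 28.1 0.0
      vertex 0.0 28.1 13.9
      vertex 12.0 28.1 13.9
    endloop
  endfacet
  facet normal -1.0000 0.0000 0.0000
    outer loop
      vertex 0.0 28.1 0.0
      vertex 0.0 0.0 0.0
      vertex 0.0 0.0 13.9
    endloop
  endfacet
  facet normal -1.0000 0.0000 0.0000
    outer loop
      vertex 0.0 28.1 0.0
      vertex 0.0 0.0 13.9
      vertex 0.0 28.1 13.9
    endloop
  endfacet
endsolid part

The G0 Z moves step by Δz≈2.0 mm. Every layer's G1 loop is the same polygon, so the solid is a straight extrusion of it from z=0 to z≈13.9. Closing with flat bottom and top caps and triangulating gives 20 facets — an L-shaped prism: outer 27.9 × 28.1 mm, arm thicknesses ≈ 7.7 mm (horizontal) and 12 mm (vertical), extruded 13.9 mm in z.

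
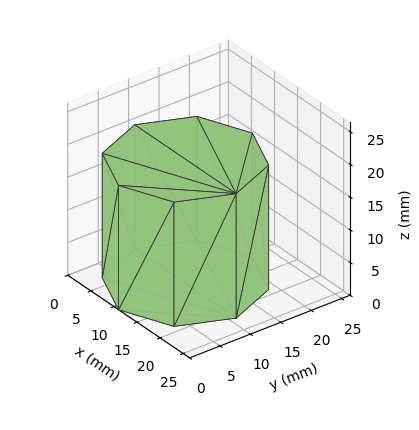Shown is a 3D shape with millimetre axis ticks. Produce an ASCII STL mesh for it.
Reading the render: the shape is a regular 8-sided prism (a cylinder approximated with 8 flat sides), circumscribed radius ≈ 11 mm, height ≈ 19 mm (dimensions read to the nearest mm from the axis ticks). For the STL, each face is triangulated and given an outward normal.

solid part
  facet normal 0.0000 0.0000 -1.0000
    outer loop
      vertex 11.00 22.00 0.00
      vertex 18.78 18.78 0.00
      vertex 22.00 11.00 0.00
    endloop
  endfacet
  facet normal 0.0000 0.0000 -1.0000
    outer loop
      vertex 3.22 18.78 0.00
      vertex 11.00 22.00 0.00
      vertex 22.00 11.00 0.00
    endloop
  endfacet
  facet normal 0.0000 0.0000 -1.0000
    outer loop
      vertex 0.00 11.00 0.00
      vertex 3.22 18.78 0.00
      vertex 22.00 11.00 0.00
    endloop
  endfacet
  facet normal 0.0000 0.0000 -1.0000
    outer loop
      vertex 3.22 3.22 0.00
      vertex 0.00 11.00 0.00
      vertex 22.00 11.00 0.00
    endloop
  endfacet
  facet normal 0.0000 0.0000 -1.0000
    outer loop
      vertex 11.00 0.00 0.00
      vertex 3.22 3.22 0.00
      vertex 22.00 11.00 0.00
    endloop
  endfacet
  facet normal 0.0000 0.0000 -1.0000
    outer loop
      vertex 18.78 3.22 0.00
      vertex 11.00 0.00 0.00
      vertex 22.00 11.00 0.00
    endloop
  endfacet
  facet normal 0.0000 0.0000 1.0000
    outer loop
      vertex 22.00 11.00 19.00
      vertex 18.78 18.78 19.00
      vertex 11.00 22.00 19.00
    endloop
  endfacet
  facet normal 0.0000 0.0000 1.0000
    outer loop
      vertex 22.00 11.00 19.00
      vertex 11.00 22.00 19.00
      vertex 3.22 18.78 19.00
    endloop
  endfacet
  facet normal 0.0000 0.0000 1.0000
    outer loop
      vertex 22.00 11.00 19.00
      vertex 3.22 18.78 19.00
      vertex 0.00 11.00 19.00
    endloop
  endfacet
  facet normal 0.0000 0.0000 1.0000
    outer loop
      vertex 22.00 11.00 19.00
      vertex 0.00 11.00 19.00
      vertex 3.22 3.22 19.00
    endloop
  endfacet
  facet normal 0.0000 0.0000 1.0000
    outer loop
      vertex 22.00 11.00 19.00
      vertex 3.22 3.22 19.00
      vertex 11.00 0.00 19.00
    endloop
  endfacet
  facet normal 0.0000 0.0000 1.0000
    outer loop
      vertex 22.00 11.00 19.00
      vertex 11.00 0.00 19.00
      vertex 18.78 3.22 19.00
    endloop
  endfacet
  facet normal 0.9240 0.3824 0.0000
    outer loop
      vertex 22.00 11.00 0.00
      vertex 18.78 18.78 0.00
      vertex 18.78 18.78 19.00
    endloop
  endfacet
  facet normal 0.9240 0.3824 0.0000
    outer loop
      vertex 22.00 11.00 0.00
      vertex 18.78 18.78 19.00
      vertex 22.00 11.00 19.00
    endloop
  endfacet
  facet normal 0.3824 0.9240 0.0000
    outer loop
      vertex 18.78 18.78 0.00
      vertex 11.00 22.00 0.00
      vertex 11.00 22.00 19.00
    endloop
  endfacet
  facet normal 0.3824 0.9240 0.0000
    outer loop
      vertex 18.78 18.78 0.00
      vertex 11.00 22.00 19.00
      vertex 18.78 18.78 19.00
    endloop
  endfacet
  facet normal -0.3824 0.9240 0.0000
    outer loop
      vertex 11.00 22.00 0.00
      vertex 3.22 18.78 0.00
      vertex 3.22 18.78 19.00
    endloop
  endfacet
  facet normal -0.3824 0.9240 0.0000
    outer loop
      vertex 11.00 22.00 0.00
      vertex 3.22 18.78 19.00
      vertex 11.00 22.00 19.00
    endloop
  endfacet
  facet normal -0.9240 0.3824 0.0000
    outer loop
      vertex 3.22 18.78 0.00
      vertex 0.00 11.00 0.00
      vertex 0.00 11.00 19.00
    endloop
  endfacet
  facet normal -0.9240 0.3824 0.0000
    outer loop
      vertex 3.22 18.78 0.00
      vertex 0.00 11.00 19.00
      vertex 3.22 18.78 19.00
    endloop
  endfacet
  facet normal -0.9240 -0.3824 0.0000
    outer loop
      vertex 0.00 11.00 0.00
      vertex 3.22 3.22 0.00
      vertex 3.22 3.22 19.00
    endloop
  endfacet
  facet normal -0.9240 -0.3824 0.0000
    outer loop
      vertex 0.00 11.00 0.00
      vertex 3.22 3.22 19.00
      vertex 0.00 11.00 19.00
    endloop
  endfacet
  facet normal -0.3824 -0.9240 0.0000
    outer loop
      vertex 3.22 3.22 0.00
      vertex 11.00 0.00 0.00
      vertex 11.00 0.00 19.00
    endloop
  endfacet
  facet normal -0.3824 -0.9240 0.0000
    outer loop
      vertex 3.22 3.22 0.00
      vertex 11.00 0.00 19.00
      vertex 3.22 3.22 19.00
    endloop
  endfacet
  facet normal 0.3824 -0.9240 0.0000
    outer loop
      vertex 11.00 0.00 0.00
      vertex 18.78 3.22 0.00
      vertex 18.78 3.22 19.00
    endloop
  endfacet
  facet normal 0.3824 -0.9240 0.0000
    outer loop
      vertex 11.00 0.00 0.00
      vertex 18.78 3.22 19.00
      vertex 11.00 0.00 19.00
    endloop
  endfacet
  facet normal 0.9240 -0.3824 0.0000
    outer loop
      vertex 18.78 3.22 0.00
      vertex 22.00 11.00 0.00
      vertex 22.00 11.00 19.00
    endloop
  endfacet
  facet normal 0.9240 -0.3824 0.0000
    outer loop
      vertex 18.78 3.22 0.00
      vertex 22.00 11.00 19.00
      vertex 18.78 3.22 19.00
    endloop
  endfacet
endsolid part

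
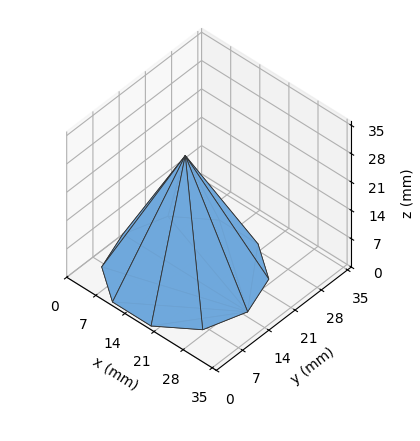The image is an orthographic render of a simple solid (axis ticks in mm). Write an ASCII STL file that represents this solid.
Reading the render: the shape is a regular 10-sided pyramid, base circumscribed radius ≈ 15 mm, apex at z ≈ 29 mm (dimensions read to the nearest mm from the axis ticks). For the STL, each face is triangulated and given an outward normal.

solid part
  facet normal 0.0000 0.0000 -1.0000
    outer loop
      vertex 19.64 29.27 0.00
      vertex 27.14 23.82 0.00
      vertex 30.00 15.00 0.00
    endloop
  endfacet
  facet normal 0.0000 0.0000 -1.0000
    outer loop
      vertex 10.36 29.27 0.00
      vertex 19.64 29.27 0.00
      vertex 30.00 15.00 0.00
    endloop
  endfacet
  facet normal 0.0000 0.0000 -1.0000
    outer loop
      vertex 2.86 23.82 0.00
      vertex 10.36 29.27 0.00
      vertex 30.00 15.00 0.00
    endloop
  endfacet
  facet normal 0.0000 0.0000 -1.0000
    outer loop
      vertex 0.00 15.00 0.00
      vertex 2.86 23.82 0.00
      vertex 30.00 15.00 0.00
    endloop
  endfacet
  facet normal 0.0000 0.0000 -1.0000
    outer loop
      vertex 2.86 6.18 0.00
      vertex 0.00 15.00 0.00
      vertex 30.00 15.00 0.00
    endloop
  endfacet
  facet normal 0.0000 0.0000 -1.0000
    outer loop
      vertex 10.36 0.73 0.00
      vertex 2.86 6.18 0.00
      vertex 30.00 15.00 0.00
    endloop
  endfacet
  facet normal 0.0000 0.0000 -1.0000
    outer loop
      vertex 19.64 0.73 0.00
      vertex 10.36 0.73 0.00
      vertex 30.00 15.00 0.00
    endloop
  endfacet
  facet normal 0.0000 0.0000 -1.0000
    outer loop
      vertex 27.14 6.18 0.00
      vertex 19.64 0.73 0.00
      vertex 30.00 15.00 0.00
    endloop
  endfacet
  facet normal 0.8535 0.2768 0.4415
    outer loop
      vertex 30.00 15.00 0.00
      vertex 27.14 23.82 0.00
      vertex 15.00 15.00 29.00
    endloop
  endfacet
  facet normal 0.5274 0.7258 0.4416
    outer loop
      vertex 27.14 23.82 0.00
      vertex 19.64 29.27 0.00
      vertex 15.00 15.00 29.00
    endloop
  endfacet
  facet normal 0.0000 0.8973 0.4415
    outer loop
      vertex 19.64 29.27 0.00
      vertex 10.36 29.27 0.00
      vertex 15.00 15.00 29.00
    endloop
  endfacet
  facet normal -0.5274 0.7258 0.4416
    outer loop
      vertex 10.36 29.27 0.00
      vertex 2.86 23.82 0.00
      vertex 15.00 15.00 29.00
    endloop
  endfacet
  facet normal -0.8535 0.2768 0.4415
    outer loop
      vertex 2.86 23.82 0.00
      vertex 0.00 15.00 0.00
      vertex 15.00 15.00 29.00
    endloop
  endfacet
  facet normal -0.8535 -0.2768 0.4415
    outer loop
      vertex 0.00 15.00 0.00
      vertex 2.86 6.18 0.00
      vertex 15.00 15.00 29.00
    endloop
  endfacet
  facet normal -0.5274 -0.7258 0.4416
    outer loop
      vertex 2.86 6.18 0.00
      vertex 10.36 0.73 0.00
      vertex 15.00 15.00 29.00
    endloop
  endfacet
  facet normal 0.0000 -0.8973 0.4415
    outer loop
      vertex 10.36 0.73 0.00
      vertex 19.64 0.73 0.00
      vertex 15.00 15.00 29.00
    endloop
  endfacet
  facet normal 0.5274 -0.7258 0.4416
    outer loop
      vertex 19.64 0.73 0.00
      vertex 27.14 6.18 0.00
      vertex 15.00 15.00 29.00
    endloop
  endfacet
  facet normal 0.8535 -0.2768 0.4415
    outer loop
      vertex 27.14 6.18 0.00
      vertex 30.00 15.00 0.00
      vertex 15.00 15.00 29.00
    endloop
  endfacet
endsolid part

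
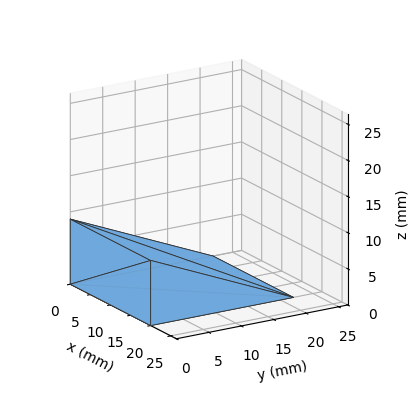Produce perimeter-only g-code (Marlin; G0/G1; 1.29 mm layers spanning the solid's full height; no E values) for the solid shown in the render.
Reading the render: the shape is a wedge (ramp): 20 × 22 mm base, rising to 9 mm along the y=0 edge and sloping linearly to z=0 at y=22 (dimensions read to the nearest mm from the axis ticks). For the g-code, the solid's height is divided into equal slices at the stated Δz and each level perimeter traced with G1 moves after a G0 lift.

; perimeter-only toolpath
G21 ; units = mm
G90 ; absolute positioning
G28 ; home
; layer 1
G0 Z1.29
G0 X0.00 Y0.00
G1 X20.00 Y0.00
G1 X20.00 Y18.86
G1 X0.00 Y18.86
G1 X0.00 Y0.00
; layer 2
G0 Z2.57
G0 X0.00 Y0.00
G1 X20.00 Y0.00
G1 X20.00 Y15.71
G1 X0.00 Y15.71
G1 X0.00 Y0.00
; layer 3
G0 Z3.86
G0 X0.00 Y0.00
G1 X20.00 Y0.00
G1 X20.00 Y12.57
G1 X0.00 Y12.57
G1 X0.00 Y0.00
; layer 4
G0 Z5.14
G0 X0.00 Y0.00
G1 X20.00 Y0.00
G1 X20.00 Y9.43
G1 X0.00 Y9.43
G1 X0.00 Y0.00
; layer 5
G0 Z6.43
G0 X0.00 Y0.00
G1 X20.00 Y0.00
G1 X20.00 Y6.29
G1 X0.00 Y6.29
G1 X0.00 Y0.00
; layer 6
G0 Z7.71
G0 X0.00 Y0.00
G1 X20.00 Y0.00
G1 X20.00 Y3.14
G1 X0.00 Y3.14
G1 X0.00 Y0.00
M2 ; end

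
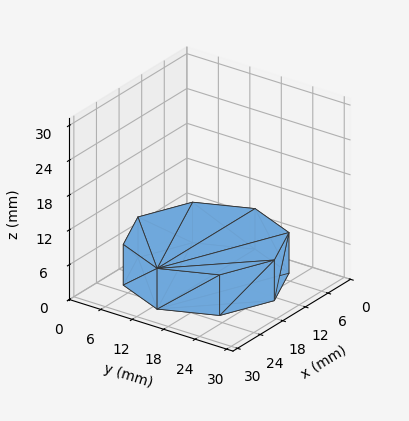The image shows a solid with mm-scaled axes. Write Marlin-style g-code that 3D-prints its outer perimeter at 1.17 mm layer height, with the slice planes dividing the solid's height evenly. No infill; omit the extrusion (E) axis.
Reading the render: the shape is a regular 8-sided prism (a cylinder approximated with 8 flat sides), circumscribed radius ≈ 13 mm, height ≈ 7 mm (dimensions read to the nearest mm from the axis ticks). For the g-code, the solid's height is divided into equal slices at the stated Δz and each level perimeter traced with G1 moves after a G0 lift.

; perimeter-only toolpath
G21 ; units = mm
G90 ; absolute positioning
G28 ; home
; layer 1
G0 Z1.17
G0 X26.00 Y13.00
G1 X22.19 Y22.19
G1 X13.00 Y26.00
G1 X3.81 Y22.19
G1 X0.00 Y13.00
G1 X3.81 Y3.81
G1 X13.00 Y0.00
G1 X22.19 Y3.81
G1 X26.00 Y13.00
; layer 2
G0 Z2.33
G0 X26.00 Y13.00
G1 X22.19 Y22.19
G1 X13.00 Y26.00
G1 X3.81 Y22.19
G1 X0.00 Y13.00
G1 X3.81 Y3.81
G1 X13.00 Y0.00
G1 X22.19 Y3.81
G1 X26.00 Y13.00
; layer 3
G0 Z3.50
G0 X26.00 Y13.00
G1 X22.19 Y22.19
G1 X13.00 Y26.00
G1 X3.81 Y22.19
G1 X0.00 Y13.00
G1 X3.81 Y3.81
G1 X13.00 Y0.00
G1 X22.19 Y3.81
G1 X26.00 Y13.00
; layer 4
G0 Z4.67
G0 X26.00 Y13.00
G1 X22.19 Y22.19
G1 X13.00 Y26.00
G1 X3.81 Y22.19
G1 X0.00 Y13.00
G1 X3.81 Y3.81
G1 X13.00 Y0.00
G1 X22.19 Y3.81
G1 X26.00 Y13.00
; layer 5
G0 Z5.83
G0 X26.00 Y13.00
G1 X22.19 Y22.19
G1 X13.00 Y26.00
G1 X3.81 Y22.19
G1 X0.00 Y13.00
G1 X3.81 Y3.81
G1 X13.00 Y0.00
G1 X22.19 Y3.81
G1 X26.00 Y13.00
; layer 6
G0 Z7.00
G0 X26.00 Y13.00
G1 X22.19 Y22.19
G1 X13.00 Y26.00
G1 X3.81 Y22.19
G1 X0.00 Y13.00
G1 X3.81 Y3.81
G1 X13.00 Y0.00
G1 X22.19 Y3.81
G1 X26.00 Y13.00
M2 ; end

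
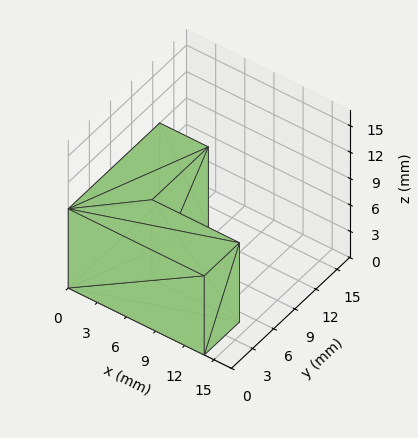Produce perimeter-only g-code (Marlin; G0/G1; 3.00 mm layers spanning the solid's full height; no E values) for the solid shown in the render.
Reading the render: the shape is an L-shaped prism: outer 14 × 13 mm, arm thicknesses ≈ 5 mm (horizontal) and 5 mm (vertical), extruded 9 mm in z (dimensions read to the nearest mm from the axis ticks). For the g-code, the solid's height is divided into equal slices at the stated Δz and each level perimeter traced with G1 moves after a G0 lift.

; perimeter-only toolpath
G21 ; units = mm
G90 ; absolute positioning
G28 ; home
; layer 1
G0 Z3.00
G0 X0.00 Y0.00
G1 X14.00 Y0.00
G1 X14.00 Y5.00
G1 X5.00 Y5.00
G1 X5.00 Y13.00
G1 X0.00 Y13.00
G1 X0.00 Y0.00
; layer 2
G0 Z6.00
G0 X0.00 Y0.00
G1 X14.00 Y0.00
G1 X14.00 Y5.00
G1 X5.00 Y5.00
G1 X5.00 Y13.00
G1 X0.00 Y13.00
G1 X0.00 Y0.00
; layer 3
G0 Z9.00
G0 X0.00 Y0.00
G1 X14.00 Y0.00
G1 X14.00 Y5.00
G1 X5.00 Y5.00
G1 X5.00 Y13.00
G1 X0.00 Y13.00
G1 X0.00 Y0.00
M2 ; end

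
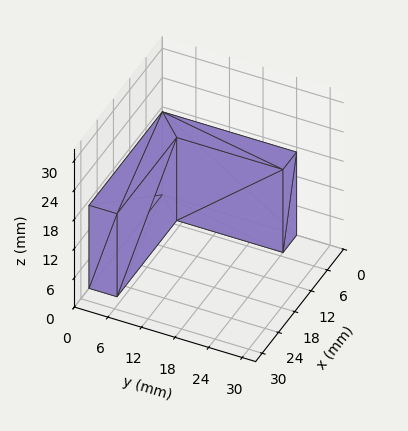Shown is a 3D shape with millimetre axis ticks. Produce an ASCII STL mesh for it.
Reading the render: the shape is an L-shaped prism: outer 27 × 24 mm, arm thicknesses ≈ 5 mm (horizontal) and 5 mm (vertical), extruded 17 mm in z (dimensions read to the nearest mm from the axis ticks). For the STL, each face is triangulated and given an outward normal.

solid part
  facet normal 0.0000 0.0000 -1.0000
    outer loop
      vertex 27.000 5.000 0.000
      vertex 27.000 0.000 0.000
      vertex 0.000 0.000 0.000
    endloop
  endfacet
  facet normal 0.0000 0.0000 -1.0000
    outer loop
      vertex 5.000 5.000 0.000
      vertex 27.000 5.000 0.000
      vertex 0.000 0.000 0.000
    endloop
  endfacet
  facet normal 0.0000 0.0000 -1.0000
    outer loop
      vertex 5.000 24.000 0.000
      vertex 5.000 5.000 0.000
      vertex 0.000 0.000 0.000
    endloop
  endfacet
  facet normal 0.0000 0.0000 -1.0000
    outer loop
      vertex 0.000 24.000 0.000
      vertex 5.000 24.000 0.000
      vertex 0.000 0.000 0.000
    endloop
  endfacet
  facet normal 0.0000 0.0000 1.0000
    outer loop
      vertex 0.000 0.000 17.000
      vertex 27.000 0.000 17.000
      vertex 27.000 5.000 17.000
    endloop
  endfacet
  facet normal 0.0000 0.0000 1.0000
    outer loop
      vertex 0.000 0.000 17.000
      vertex 27.000 5.000 17.000
      vertex 5.000 5.000 17.000
    endloop
  endfacet
  facet normal 0.0000 0.0000 1.0000
    outer loop
      vertex 0.000 0.000 17.000
      vertex 5.000 5.000 17.000
      vertex 5.000 24.000 17.000
    endloop
  endfacet
  facet normal 0.0000 0.0000 1.0000
    outer loop
      vertex 0.000 0.000 17.000
      vertex 5.000 24.000 17.000
      vertex 0.000 24.000 17.000
    endloop
  endfacet
  facet normal 0.0000 -1.0000 0.0000
    outer loop
      vertex 0.000 0.000 0.000
      vertex 27.000 0.000 0.000
      vertex 27.000 0.000 17.000
    endloop
  endfacet
  facet normal 0.0000 -1.0000 0.0000
    outer loop
      vertex 0.000 0.000 0.000
      vertex 27.000 0.000 17.000
      vertex 0.000 0.000 17.000
    endloop
  endfacet
  facet normal 1.0000 0.0000 0.0000
    outer loop
      vertex 27.000 0.000 0.000
      vertex 27.000 5.000 0.000
      vertex 27.000 5.000 17.000
    endloop
  endfacet
  facet normal 1.0000 0.0000 0.0000
    outer loop
      vertex 27.000 0.000 0.000
      vertex 27.000 5.000 17.000
      vertex 27.000 0.000 17.000
    endloop
  endfacet
  facet normal 0.0000 1.0000 0.0000
    outer loop
      vertex 27.000 5.000 0.000
      vertex 5.000 5.000 0.000
      vertex 5.000 5.000 17.000
    endloop
  endfacet
  facet normal 0.0000 1.0000 0.0000
    outer loop
      vertex 27.000 5.000 0.000
      vertex 5.000 5.000 17.000
      vertex 27.000 5.000 17.000
    endloop
  endfacet
  facet normal 1.0000 0.0000 0.0000
    outer loop
      vertex 5.000 5.000 0.000
      vertex 5.000 24.000 0.000
      vertex 5.000 24.000 17.000
    endloop
  endfacet
  facet normal 1.0000 0.0000 0.0000
    outer loop
      vertex 5.000 5.000 0.000
      vertex 5.000 24.000 17.000
      vertex 5.000 5.000 17.000
    endloop
  endfacet
  facet normal 0.0000 1.0000 0.0000
    outer loop
      vertex 5.000 24.000 0.000
      vertex 0.000 24.000 0.000
      vertex 0.000 24.000 17.000
    endloop
  endfacet
  facet normal 0.0000 1.0000 0.0000
    outer loop
      vertex 5.000 24.000 0.000
      vertex 0.000 24.000 17.000
      vertex 5.000 24.000 17.000
    endloop
  endfacet
  facet normal -1.0000 0.0000 0.0000
    outer loop
      vertex 0.000 24.000 0.000
      vertex 0.000 0.000 0.000
      vertex 0.000 0.000 17.000
    endloop
  endfacet
  facet normal -1.0000 0.0000 0.0000
    outer loop
      vertex 0.000 24.000 0.000
      vertex 0.000 0.000 17.000
      vertex 0.000 24.000 17.000
    endloop
  endfacet
endsolid part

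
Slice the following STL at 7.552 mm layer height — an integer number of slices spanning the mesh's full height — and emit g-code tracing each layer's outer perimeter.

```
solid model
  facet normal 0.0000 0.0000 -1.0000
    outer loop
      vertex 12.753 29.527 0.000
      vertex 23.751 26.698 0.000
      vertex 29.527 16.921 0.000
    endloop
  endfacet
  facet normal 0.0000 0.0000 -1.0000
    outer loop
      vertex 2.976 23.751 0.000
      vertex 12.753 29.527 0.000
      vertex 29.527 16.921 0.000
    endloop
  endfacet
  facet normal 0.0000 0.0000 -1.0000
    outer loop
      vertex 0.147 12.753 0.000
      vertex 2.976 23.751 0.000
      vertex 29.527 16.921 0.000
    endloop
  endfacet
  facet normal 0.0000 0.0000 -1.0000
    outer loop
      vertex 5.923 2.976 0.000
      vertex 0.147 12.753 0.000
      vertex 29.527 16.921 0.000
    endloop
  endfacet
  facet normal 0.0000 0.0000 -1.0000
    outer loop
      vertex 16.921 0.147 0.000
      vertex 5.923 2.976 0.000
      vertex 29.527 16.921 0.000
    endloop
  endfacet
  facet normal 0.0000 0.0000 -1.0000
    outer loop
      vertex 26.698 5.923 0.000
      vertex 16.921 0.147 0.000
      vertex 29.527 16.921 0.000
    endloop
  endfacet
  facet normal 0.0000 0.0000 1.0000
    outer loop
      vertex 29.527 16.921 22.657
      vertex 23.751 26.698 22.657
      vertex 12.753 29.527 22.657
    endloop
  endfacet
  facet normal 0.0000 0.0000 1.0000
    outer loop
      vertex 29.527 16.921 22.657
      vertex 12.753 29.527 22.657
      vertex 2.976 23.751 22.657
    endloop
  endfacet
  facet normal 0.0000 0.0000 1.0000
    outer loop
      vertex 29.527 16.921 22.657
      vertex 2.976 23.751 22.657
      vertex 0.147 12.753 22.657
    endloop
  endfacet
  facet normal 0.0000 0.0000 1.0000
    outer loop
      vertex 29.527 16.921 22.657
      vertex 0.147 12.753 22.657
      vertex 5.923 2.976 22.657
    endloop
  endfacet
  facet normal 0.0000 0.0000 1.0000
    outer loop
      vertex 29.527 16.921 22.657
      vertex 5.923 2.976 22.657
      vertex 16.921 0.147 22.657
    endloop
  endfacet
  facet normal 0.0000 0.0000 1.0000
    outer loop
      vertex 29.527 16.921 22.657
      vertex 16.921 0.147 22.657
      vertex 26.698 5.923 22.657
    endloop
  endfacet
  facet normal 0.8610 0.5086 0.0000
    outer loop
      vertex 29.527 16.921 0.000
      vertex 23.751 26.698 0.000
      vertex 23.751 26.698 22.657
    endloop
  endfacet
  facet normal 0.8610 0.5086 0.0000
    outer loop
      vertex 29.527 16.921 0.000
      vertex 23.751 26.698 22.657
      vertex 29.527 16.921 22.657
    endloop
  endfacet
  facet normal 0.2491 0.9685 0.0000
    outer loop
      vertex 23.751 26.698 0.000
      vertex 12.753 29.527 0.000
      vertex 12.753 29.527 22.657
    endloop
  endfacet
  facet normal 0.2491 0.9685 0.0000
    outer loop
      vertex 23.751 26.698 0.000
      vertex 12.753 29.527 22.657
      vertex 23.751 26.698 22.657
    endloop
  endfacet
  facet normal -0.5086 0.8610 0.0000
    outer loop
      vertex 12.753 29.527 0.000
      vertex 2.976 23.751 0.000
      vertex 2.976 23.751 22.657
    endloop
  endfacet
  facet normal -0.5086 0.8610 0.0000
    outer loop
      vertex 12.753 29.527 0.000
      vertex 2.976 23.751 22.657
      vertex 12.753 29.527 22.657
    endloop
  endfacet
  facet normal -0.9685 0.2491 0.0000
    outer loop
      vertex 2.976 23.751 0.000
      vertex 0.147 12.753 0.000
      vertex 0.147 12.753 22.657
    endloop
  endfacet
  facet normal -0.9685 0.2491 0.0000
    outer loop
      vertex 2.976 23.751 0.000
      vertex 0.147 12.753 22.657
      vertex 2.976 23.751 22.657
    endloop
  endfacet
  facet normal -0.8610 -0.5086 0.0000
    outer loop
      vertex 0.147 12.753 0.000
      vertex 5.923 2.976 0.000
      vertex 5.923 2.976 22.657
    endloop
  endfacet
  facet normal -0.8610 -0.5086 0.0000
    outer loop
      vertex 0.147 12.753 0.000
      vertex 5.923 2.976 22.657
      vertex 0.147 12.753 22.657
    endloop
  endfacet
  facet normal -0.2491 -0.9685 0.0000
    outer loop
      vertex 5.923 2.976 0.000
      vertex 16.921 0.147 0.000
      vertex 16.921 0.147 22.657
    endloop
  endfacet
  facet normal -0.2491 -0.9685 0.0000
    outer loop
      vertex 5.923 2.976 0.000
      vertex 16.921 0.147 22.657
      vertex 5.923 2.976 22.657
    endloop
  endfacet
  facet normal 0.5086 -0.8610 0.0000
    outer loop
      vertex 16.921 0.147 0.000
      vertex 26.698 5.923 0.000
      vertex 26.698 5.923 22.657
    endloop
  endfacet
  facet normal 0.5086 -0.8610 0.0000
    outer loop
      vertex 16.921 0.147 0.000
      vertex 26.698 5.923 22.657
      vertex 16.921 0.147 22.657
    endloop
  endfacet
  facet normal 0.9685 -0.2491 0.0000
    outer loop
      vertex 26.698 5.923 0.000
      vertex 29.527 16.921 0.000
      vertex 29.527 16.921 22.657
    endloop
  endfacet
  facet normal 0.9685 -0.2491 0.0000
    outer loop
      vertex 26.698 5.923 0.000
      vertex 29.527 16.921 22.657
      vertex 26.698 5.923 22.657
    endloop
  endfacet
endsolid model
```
; perimeter-only toolpath
G21 ; units = mm
G90 ; absolute positioning
G28 ; home
; layer 1
G0 Z7.552
G0 X29.527 Y16.921
G1 X23.751 Y26.698
G1 X12.753 Y29.527
G1 X2.976 Y23.751
G1 X0.147 Y12.753
G1 X5.923 Y2.976
G1 X16.921 Y0.147
G1 X26.698 Y5.923
G1 X29.527 Y16.921
; layer 2
G0 Z15.105
G0 X29.527 Y16.921
G1 X23.751 Y26.698
G1 X12.753 Y29.527
G1 X2.976 Y23.751
G1 X0.147 Y12.753
G1 X5.923 Y2.976
G1 X16.921 Y0.147
G1 X26.698 Y5.923
G1 X29.527 Y16.921
; layer 3
G0 Z22.657
G0 X29.527 Y16.921
G1 X23.751 Y26.698
G1 X12.753 Y29.527
G1 X2.976 Y23.751
G1 X0.147 Y12.753
G1 X5.923 Y2.976
G1 X16.921 Y0.147
G1 X26.698 Y5.923
G1 X29.527 Y16.921
M2 ; end

The solid is a regular 8-sided prism (a cylinder approximated with 8 flat sides), circumscribed radius ≈ 14.8 mm, height ≈ 22.7 mm. Slicing at Δz = 7.552 mm — 3 equal slices spanning the solid's height, so layer i sits at z = i·h/3 — gives 3 non-empty perimeters. Each is a 8-segment closed polygon; G0 lifts to the layer z and rapids to the start vertex, then G1 traces the edges.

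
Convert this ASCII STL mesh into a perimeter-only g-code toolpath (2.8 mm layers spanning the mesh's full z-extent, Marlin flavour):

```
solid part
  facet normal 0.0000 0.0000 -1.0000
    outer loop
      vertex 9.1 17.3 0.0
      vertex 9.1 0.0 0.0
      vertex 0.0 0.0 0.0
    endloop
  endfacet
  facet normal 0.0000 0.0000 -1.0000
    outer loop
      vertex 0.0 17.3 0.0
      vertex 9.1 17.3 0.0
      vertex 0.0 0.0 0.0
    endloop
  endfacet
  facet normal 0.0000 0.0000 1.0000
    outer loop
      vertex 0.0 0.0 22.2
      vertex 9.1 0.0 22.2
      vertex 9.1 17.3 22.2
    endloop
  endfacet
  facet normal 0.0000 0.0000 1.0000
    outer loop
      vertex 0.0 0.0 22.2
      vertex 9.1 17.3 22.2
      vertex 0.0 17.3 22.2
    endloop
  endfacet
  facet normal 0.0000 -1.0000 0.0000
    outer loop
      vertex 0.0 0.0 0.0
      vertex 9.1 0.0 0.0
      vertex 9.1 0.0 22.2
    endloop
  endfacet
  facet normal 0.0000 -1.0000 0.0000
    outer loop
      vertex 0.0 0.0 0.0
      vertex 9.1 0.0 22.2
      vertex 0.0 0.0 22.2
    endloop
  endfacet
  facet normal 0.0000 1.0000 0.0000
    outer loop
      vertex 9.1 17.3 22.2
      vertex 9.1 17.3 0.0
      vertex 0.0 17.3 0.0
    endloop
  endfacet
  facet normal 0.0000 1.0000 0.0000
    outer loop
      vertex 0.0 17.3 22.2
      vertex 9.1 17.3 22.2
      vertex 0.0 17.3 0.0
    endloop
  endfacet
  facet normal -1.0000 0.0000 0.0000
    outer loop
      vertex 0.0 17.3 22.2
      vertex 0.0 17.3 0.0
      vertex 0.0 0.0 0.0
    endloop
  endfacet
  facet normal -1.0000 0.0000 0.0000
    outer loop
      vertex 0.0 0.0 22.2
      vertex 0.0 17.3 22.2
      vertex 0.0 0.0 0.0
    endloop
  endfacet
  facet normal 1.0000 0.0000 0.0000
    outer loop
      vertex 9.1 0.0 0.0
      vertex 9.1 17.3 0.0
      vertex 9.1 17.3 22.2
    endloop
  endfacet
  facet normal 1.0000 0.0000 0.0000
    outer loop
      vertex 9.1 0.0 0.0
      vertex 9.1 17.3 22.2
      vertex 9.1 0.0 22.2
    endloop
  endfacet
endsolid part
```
; perimeter-only toolpath
G21 ; units = mm
G90 ; absolute positioning
G28 ; home
; layer 1
G0 Z2.8
G0 X0.0 Y0.0
G1 X9.1 Y0.0
G1 X9.1 Y17.3
G1 X0.0 Y17.3
G1 X0.0 Y0.0
; layer 2
G0 Z5.5
G0 X0.0 Y0.0
G1 X9.1 Y0.0
G1 X9.1 Y17.3
G1 X0.0 Y17.3
G1 X0.0 Y0.0
; layer 3
G0 Z8.3
G0 X0.0 Y0.0
G1 X9.1 Y0.0
G1 X9.1 Y17.3
G1 X0.0 Y17.3
G1 X0.0 Y0.0
; layer 4
G0 Z11.1
G0 X0.0 Y0.0
G1 X9.1 Y0.0
G1 X9.1 Y17.3
G1 X0.0 Y17.3
G1 X0.0 Y0.0
; layer 5
G0 Z13.9
G0 X0.0 Y0.0
G1 X9.1 Y0.0
G1 X9.1 Y17.3
G1 X0.0 Y17.3
G1 X0.0 Y0.0
; layer 6
G0 Z16.6
G0 X0.0 Y0.0
G1 X9.1 Y0.0
G1 X9.1 Y17.3
G1 X0.0 Y17.3
G1 X0.0 Y0.0
; layer 7
G0 Z19.4
G0 X0.0 Y0.0
G1 X9.1 Y0.0
G1 X9.1 Y17.3
G1 X0.0 Y17.3
G1 X0.0 Y0.0
; layer 8
G0 Z22.2
G0 X0.0 Y0.0
G1 X9.1 Y0.0
G1 X9.1 Y17.3
G1 X0.0 Y17.3
G1 X0.0 Y0.0
M2 ; end

The solid is a rectangular box, roughly 9.1 × 17.3 mm footprint and 22.2 mm tall. Slicing at Δz = 2.8 mm — 8 equal slices spanning the solid's height, so layer i sits at z = i·h/8 — gives 8 non-empty perimeters. Each is a 4-segment closed polygon; G0 lifts to the layer z and rapids to the start vertex, then G1 traces the edges.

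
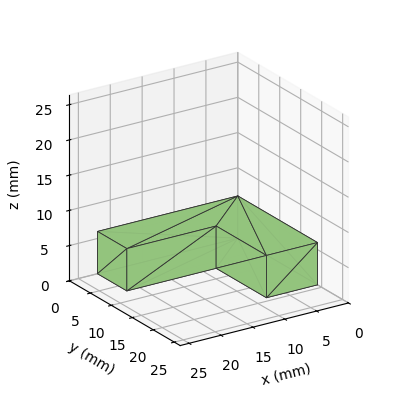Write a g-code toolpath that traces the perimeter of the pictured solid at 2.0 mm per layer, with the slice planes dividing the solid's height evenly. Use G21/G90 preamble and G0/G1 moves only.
Reading the render: the shape is an L-shaped prism: outer 22 × 19 mm, arm thicknesses ≈ 7 mm (horizontal) and 8 mm (vertical), extruded 6 mm in z (dimensions read to the nearest mm from the axis ticks). For the g-code, the solid's height is divided into equal slices at the stated Δz and each level perimeter traced with G1 moves after a G0 lift.

; perimeter-only toolpath
G21 ; units = mm
G90 ; absolute positioning
G28 ; home
; layer 1
G0 Z2.0
G0 X0.0 Y0.0
G1 X22.0 Y0.0
G1 X22.0 Y7.0
G1 X8.0 Y7.0
G1 X8.0 Y19.0
G1 X0.0 Y19.0
G1 X0.0 Y0.0
; layer 2
G0 Z4.0
G0 X0.0 Y0.0
G1 X22.0 Y0.0
G1 X22.0 Y7.0
G1 X8.0 Y7.0
G1 X8.0 Y19.0
G1 X0.0 Y19.0
G1 X0.0 Y0.0
; layer 3
G0 Z6.0
G0 X0.0 Y0.0
G1 X22.0 Y0.0
G1 X22.0 Y7.0
G1 X8.0 Y7.0
G1 X8.0 Y19.0
G1 X0.0 Y19.0
G1 X0.0 Y0.0
M2 ; end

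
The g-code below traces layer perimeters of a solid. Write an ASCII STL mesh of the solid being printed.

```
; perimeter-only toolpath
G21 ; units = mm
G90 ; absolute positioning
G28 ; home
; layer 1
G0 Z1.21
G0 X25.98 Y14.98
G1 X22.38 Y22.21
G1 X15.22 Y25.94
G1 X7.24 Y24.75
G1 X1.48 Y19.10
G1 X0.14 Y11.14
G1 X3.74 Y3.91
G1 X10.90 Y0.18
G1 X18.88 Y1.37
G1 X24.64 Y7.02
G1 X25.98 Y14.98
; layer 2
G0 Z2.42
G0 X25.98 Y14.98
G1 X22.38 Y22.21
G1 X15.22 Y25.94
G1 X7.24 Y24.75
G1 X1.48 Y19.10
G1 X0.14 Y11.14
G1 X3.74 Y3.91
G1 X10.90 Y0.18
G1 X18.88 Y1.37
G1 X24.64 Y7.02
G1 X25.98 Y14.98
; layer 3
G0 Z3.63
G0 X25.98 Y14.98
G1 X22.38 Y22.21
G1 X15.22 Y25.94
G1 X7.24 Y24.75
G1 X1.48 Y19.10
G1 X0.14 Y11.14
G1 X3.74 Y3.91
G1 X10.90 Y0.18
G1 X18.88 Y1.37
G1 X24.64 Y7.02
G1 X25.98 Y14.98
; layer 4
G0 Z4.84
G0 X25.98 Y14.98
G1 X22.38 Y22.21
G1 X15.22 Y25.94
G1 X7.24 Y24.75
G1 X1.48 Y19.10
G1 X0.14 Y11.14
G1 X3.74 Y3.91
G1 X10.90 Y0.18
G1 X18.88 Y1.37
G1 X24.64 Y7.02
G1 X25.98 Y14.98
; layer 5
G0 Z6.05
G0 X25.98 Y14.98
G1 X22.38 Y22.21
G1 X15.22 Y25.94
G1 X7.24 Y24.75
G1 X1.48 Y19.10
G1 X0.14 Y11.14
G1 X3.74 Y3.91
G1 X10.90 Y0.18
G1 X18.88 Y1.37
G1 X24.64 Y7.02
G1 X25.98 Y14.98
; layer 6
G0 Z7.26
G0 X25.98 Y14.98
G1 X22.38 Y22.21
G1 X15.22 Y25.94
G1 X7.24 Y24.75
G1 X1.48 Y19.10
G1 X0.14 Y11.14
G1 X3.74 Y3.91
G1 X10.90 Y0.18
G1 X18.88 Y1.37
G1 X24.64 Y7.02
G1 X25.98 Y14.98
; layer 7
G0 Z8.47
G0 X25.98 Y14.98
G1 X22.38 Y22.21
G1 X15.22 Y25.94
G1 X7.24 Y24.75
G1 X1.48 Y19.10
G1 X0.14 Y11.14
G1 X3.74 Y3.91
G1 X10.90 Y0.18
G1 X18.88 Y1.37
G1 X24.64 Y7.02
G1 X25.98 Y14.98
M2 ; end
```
solid part
  facet normal 0.0000 0.0000 -1.0000
    outer loop
      vertex 15.22 25.94 0.00
      vertex 22.38 22.21 0.00
      vertex 25.98 14.98 0.00
    endloop
  endfacet
  facet normal 0.0000 0.0000 -1.0000
    outer loop
      vertex 7.24 24.75 0.00
      vertex 15.22 25.94 0.00
      vertex 25.98 14.98 0.00
    endloop
  endfacet
  facet normal 0.0000 0.0000 -1.0000
    outer loop
      vertex 1.48 19.10 0.00
      vertex 7.24 24.75 0.00
      vertex 25.98 14.98 0.00
    endloop
  endfacet
  facet normal 0.0000 0.0000 -1.0000
    outer loop
      vertex 0.14 11.14 0.00
      vertex 1.48 19.10 0.00
      vertex 25.98 14.98 0.00
    endloop
  endfacet
  facet normal 0.0000 0.0000 -1.0000
    outer loop
      vertex 3.74 3.91 0.00
      vertex 0.14 11.14 0.00
      vertex 25.98 14.98 0.00
    endloop
  endfacet
  facet normal 0.0000 0.0000 -1.0000
    outer loop
      vertex 10.90 0.18 0.00
      vertex 3.74 3.91 0.00
      vertex 25.98 14.98 0.00
    endloop
  endfacet
  facet normal 0.0000 0.0000 -1.0000
    outer loop
      vertex 18.88 1.37 0.00
      vertex 10.90 0.18 0.00
      vertex 25.98 14.98 0.00
    endloop
  endfacet
  facet normal 0.0000 0.0000 -1.0000
    outer loop
      vertex 24.64 7.02 0.00
      vertex 18.88 1.37 0.00
      vertex 25.98 14.98 0.00
    endloop
  endfacet
  facet normal 0.0000 0.0000 1.0000
    outer loop
      vertex 25.98 14.98 8.47
      vertex 22.38 22.21 8.47
      vertex 15.22 25.94 8.47
    endloop
  endfacet
  facet normal 0.0000 0.0000 1.0000
    outer loop
      vertex 25.98 14.98 8.47
      vertex 15.22 25.94 8.47
      vertex 7.24 24.75 8.47
    endloop
  endfacet
  facet normal 0.0000 0.0000 1.0000
    outer loop
      vertex 25.98 14.98 8.47
      vertex 7.24 24.75 8.47
      vertex 1.48 19.10 8.47
    endloop
  endfacet
  facet normal 0.0000 0.0000 1.0000
    outer loop
      vertex 25.98 14.98 8.47
      vertex 1.48 19.10 8.47
      vertex 0.14 11.14 8.47
    endloop
  endfacet
  facet normal 0.0000 0.0000 1.0000
    outer loop
      vertex 25.98 14.98 8.47
      vertex 0.14 11.14 8.47
      vertex 3.74 3.91 8.47
    endloop
  endfacet
  facet normal 0.0000 0.0000 1.0000
    outer loop
      vertex 25.98 14.98 8.47
      vertex 3.74 3.91 8.47
      vertex 10.90 0.18 8.47
    endloop
  endfacet
  facet normal 0.0000 0.0000 1.0000
    outer loop
      vertex 25.98 14.98 8.47
      vertex 10.90 0.18 8.47
      vertex 18.88 1.37 8.47
    endloop
  endfacet
  facet normal 0.0000 0.0000 1.0000
    outer loop
      vertex 25.98 14.98 8.47
      vertex 18.88 1.37 8.47
      vertex 24.64 7.02 8.47
    endloop
  endfacet
  facet normal 0.8952 0.4457 0.0000
    outer loop
      vertex 25.98 14.98 0.00
      vertex 22.38 22.21 0.00
      vertex 22.38 22.21 8.47
    endloop
  endfacet
  facet normal 0.8952 0.4457 0.0000
    outer loop
      vertex 25.98 14.98 0.00
      vertex 22.38 22.21 8.47
      vertex 25.98 14.98 8.47
    endloop
  endfacet
  facet normal 0.4620 0.8869 0.0000
    outer loop
      vertex 22.38 22.21 0.00
      vertex 15.22 25.94 0.00
      vertex 15.22 25.94 8.47
    endloop
  endfacet
  facet normal 0.4620 0.8869 0.0000
    outer loop
      vertex 22.38 22.21 0.00
      vertex 15.22 25.94 8.47
      vertex 22.38 22.21 8.47
    endloop
  endfacet
  facet normal -0.1475 0.9891 0.0000
    outer loop
      vertex 15.22 25.94 0.00
      vertex 7.24 24.75 0.00
      vertex 7.24 24.75 8.47
    endloop
  endfacet
  facet normal -0.1475 0.9891 0.0000
    outer loop
      vertex 15.22 25.94 0.00
      vertex 7.24 24.75 8.47
      vertex 15.22 25.94 8.47
    endloop
  endfacet
  facet normal -0.7003 0.7139 0.0000
    outer loop
      vertex 7.24 24.75 0.00
      vertex 1.48 19.10 0.00
      vertex 1.48 19.10 8.47
    endloop
  endfacet
  facet normal -0.7003 0.7139 0.0000
    outer loop
      vertex 7.24 24.75 0.00
      vertex 1.48 19.10 8.47
      vertex 7.24 24.75 8.47
    endloop
  endfacet
  facet normal -0.9861 0.1660 0.0000
    outer loop
      vertex 1.48 19.10 0.00
      vertex 0.14 11.14 0.00
      vertex 0.14 11.14 8.47
    endloop
  endfacet
  facet normal -0.9861 0.1660 0.0000
    outer loop
      vertex 1.48 19.10 0.00
      vertex 0.14 11.14 8.47
      vertex 1.48 19.10 8.47
    endloop
  endfacet
  facet normal -0.8952 -0.4457 0.0000
    outer loop
      vertex 0.14 11.14 0.00
      vertex 3.74 3.91 0.00
      vertex 3.74 3.91 8.47
    endloop
  endfacet
  facet normal -0.8952 -0.4457 0.0000
    outer loop
      vertex 0.14 11.14 0.00
      vertex 3.74 3.91 8.47
      vertex 0.14 11.14 8.47
    endloop
  endfacet
  facet normal -0.4620 -0.8869 0.0000
    outer loop
      vertex 3.74 3.91 0.00
      vertex 10.90 0.18 0.00
      vertex 10.90 0.18 8.47
    endloop
  endfacet
  facet normal -0.4620 -0.8869 0.0000
    outer loop
      vertex 3.74 3.91 0.00
      vertex 10.90 0.18 8.47
      vertex 3.74 3.91 8.47
    endloop
  endfacet
  facet normal 0.1475 -0.9891 0.0000
    outer loop
      vertex 10.90 0.18 0.00
      vertex 18.88 1.37 0.00
      vertex 18.88 1.37 8.47
    endloop
  endfacet
  facet normal 0.1475 -0.9891 0.0000
    outer loop
      vertex 10.90 0.18 0.00
      vertex 18.88 1.37 8.47
      vertex 10.90 0.18 8.47
    endloop
  endfacet
  facet normal 0.7003 -0.7139 0.0000
    outer loop
      vertex 18.88 1.37 0.00
      vertex 24.64 7.02 0.00
      vertex 24.64 7.02 8.47
    endloop
  endfacet
  facet normal 0.7003 -0.7139 0.0000
    outer loop
      vertex 18.88 1.37 0.00
      vertex 24.64 7.02 8.47
      vertex 18.88 1.37 8.47
    endloop
  endfacet
  facet normal 0.9861 -0.1660 0.0000
    outer loop
      vertex 24.64 7.02 0.00
      vertex 25.98 14.98 0.00
      vertex 25.98 14.98 8.47
    endloop
  endfacet
  facet normal 0.9861 -0.1660 0.0000
    outer loop
      vertex 24.64 7.02 0.00
      vertex 25.98 14.98 8.47
      vertex 24.64 7.02 8.47
    endloop
  endfacet
endsolid part

The G0 Z moves step by Δz≈1.21 mm. Every layer's G1 loop is the same polygon, so the solid is a straight extrusion of it from z=0 to z≈8.47. Closing with flat bottom and top caps and triangulating gives 36 facets — a regular 10-sided prism (a cylinder approximated with 10 flat sides), circumscribed radius ≈ 13.1 mm, height ≈ 8.47 mm.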